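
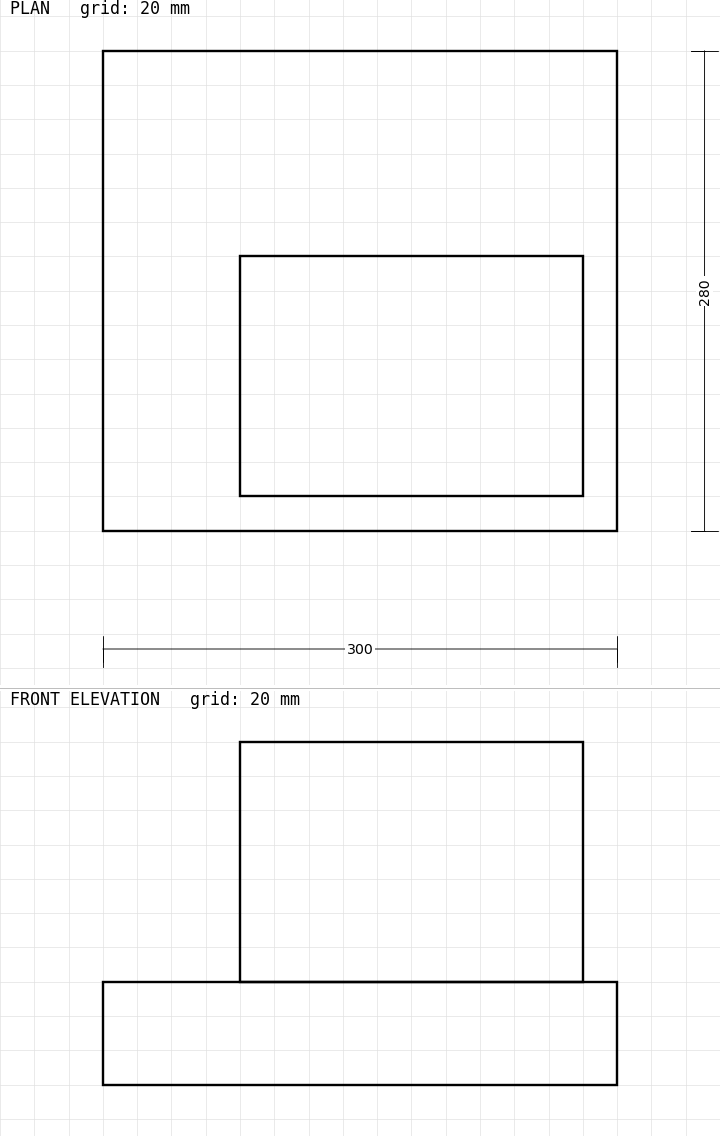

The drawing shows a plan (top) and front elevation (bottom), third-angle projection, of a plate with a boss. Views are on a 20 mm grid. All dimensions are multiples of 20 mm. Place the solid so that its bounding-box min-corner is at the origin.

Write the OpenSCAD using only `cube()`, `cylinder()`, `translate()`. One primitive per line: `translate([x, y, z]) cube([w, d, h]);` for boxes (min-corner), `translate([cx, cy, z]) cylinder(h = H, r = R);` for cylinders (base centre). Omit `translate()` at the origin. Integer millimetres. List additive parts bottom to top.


cube([300, 280, 60]);
translate([80, 20, 60]) cube([200, 140, 140]);


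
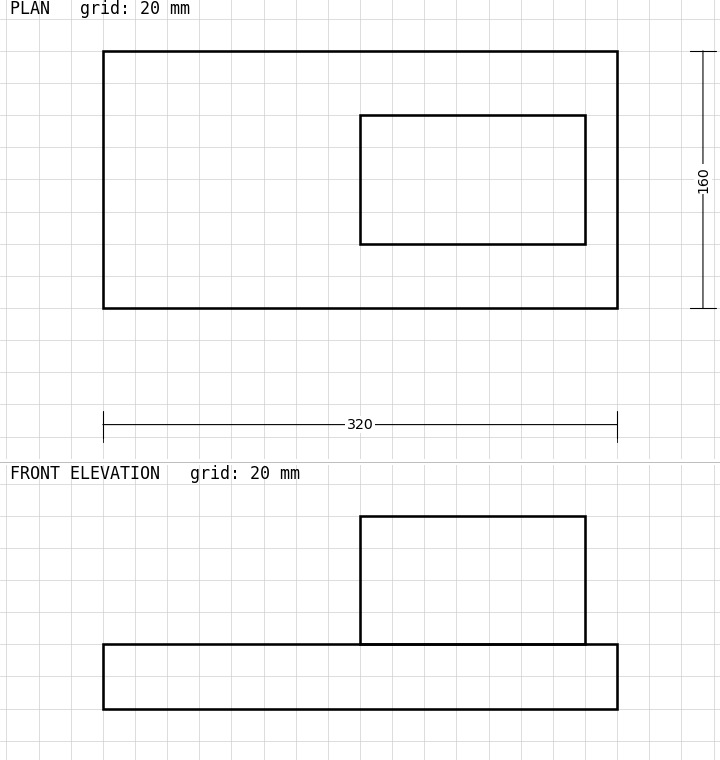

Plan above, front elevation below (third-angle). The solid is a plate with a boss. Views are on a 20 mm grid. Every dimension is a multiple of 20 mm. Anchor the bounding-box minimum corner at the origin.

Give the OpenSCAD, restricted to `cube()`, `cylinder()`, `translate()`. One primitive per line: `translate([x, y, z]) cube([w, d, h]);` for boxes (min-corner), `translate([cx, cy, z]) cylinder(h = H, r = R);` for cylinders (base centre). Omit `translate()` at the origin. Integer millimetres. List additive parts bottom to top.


cube([320, 160, 40]);
translate([160, 40, 40]) cube([140, 80, 80]);


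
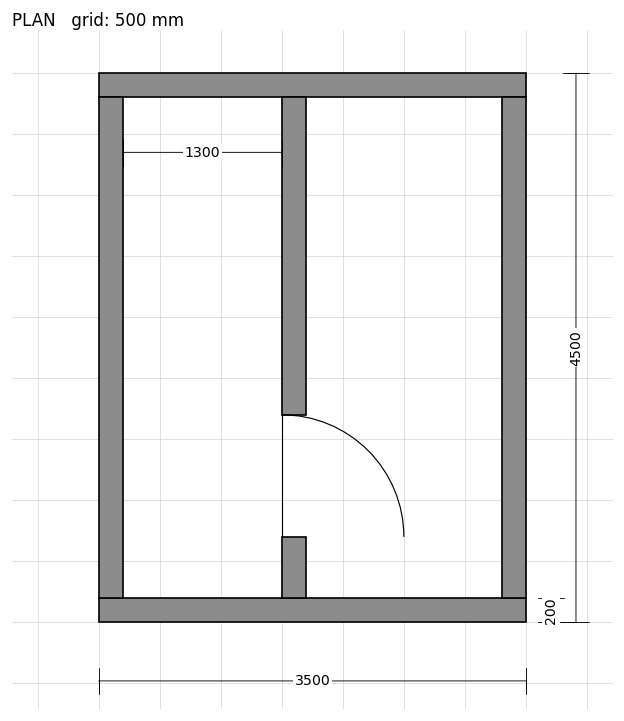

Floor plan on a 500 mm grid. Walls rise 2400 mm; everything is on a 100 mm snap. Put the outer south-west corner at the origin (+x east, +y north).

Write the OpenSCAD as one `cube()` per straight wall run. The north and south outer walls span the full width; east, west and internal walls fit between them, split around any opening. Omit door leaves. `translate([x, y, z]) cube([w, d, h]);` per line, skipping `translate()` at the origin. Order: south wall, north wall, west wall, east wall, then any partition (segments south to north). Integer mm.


cube([3500, 200, 2400]);
translate([0, 4300, 0]) cube([3500, 200, 2400]);
translate([0, 200, 0]) cube([200, 4100, 2400]);
translate([3300, 200, 0]) cube([200, 4100, 2400]);
translate([1500, 200, 0]) cube([200, 500, 2400]);
translate([1500, 1700, 0]) cube([200, 2600, 2400]);


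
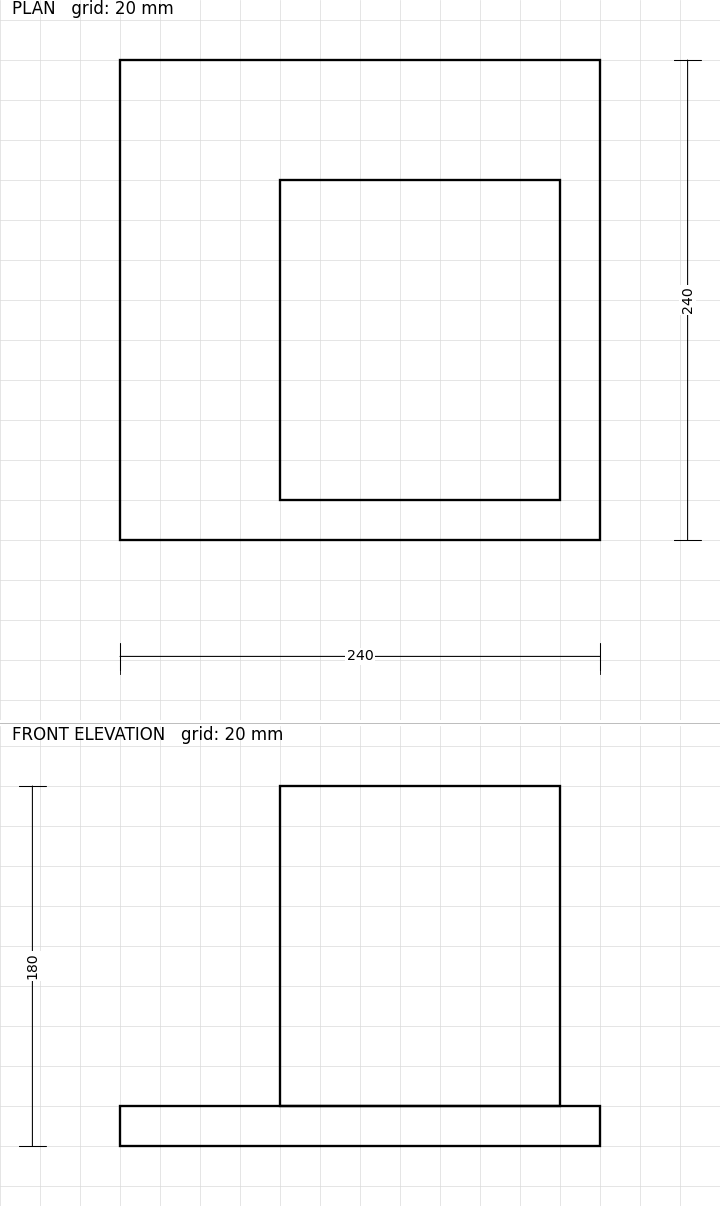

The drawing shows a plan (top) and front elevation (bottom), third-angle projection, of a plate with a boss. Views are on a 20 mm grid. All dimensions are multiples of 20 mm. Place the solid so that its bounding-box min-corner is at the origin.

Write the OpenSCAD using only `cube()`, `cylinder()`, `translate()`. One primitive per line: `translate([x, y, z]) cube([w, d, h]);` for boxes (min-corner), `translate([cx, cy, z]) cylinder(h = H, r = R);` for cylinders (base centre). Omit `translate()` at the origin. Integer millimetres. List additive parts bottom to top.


cube([240, 240, 20]);
translate([80, 20, 20]) cube([140, 160, 160]);


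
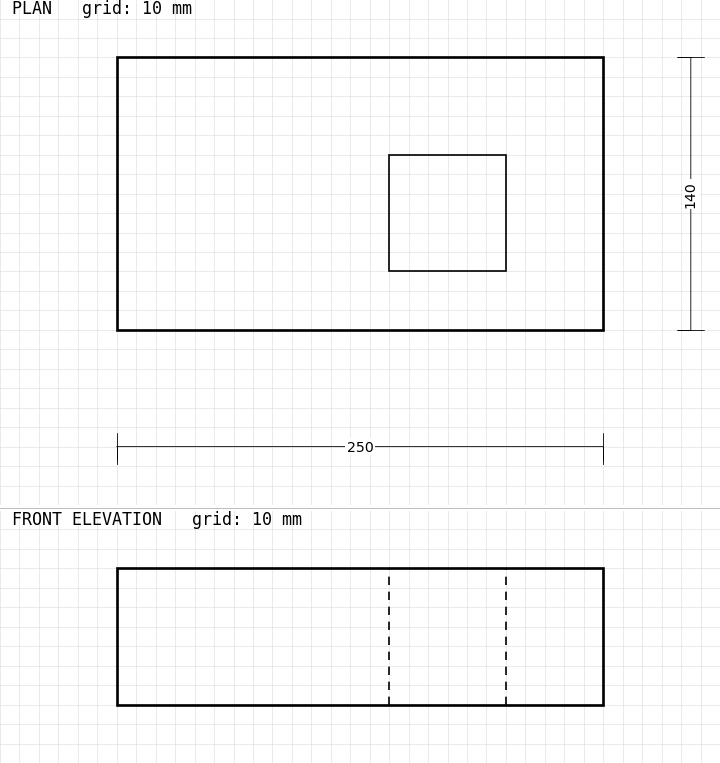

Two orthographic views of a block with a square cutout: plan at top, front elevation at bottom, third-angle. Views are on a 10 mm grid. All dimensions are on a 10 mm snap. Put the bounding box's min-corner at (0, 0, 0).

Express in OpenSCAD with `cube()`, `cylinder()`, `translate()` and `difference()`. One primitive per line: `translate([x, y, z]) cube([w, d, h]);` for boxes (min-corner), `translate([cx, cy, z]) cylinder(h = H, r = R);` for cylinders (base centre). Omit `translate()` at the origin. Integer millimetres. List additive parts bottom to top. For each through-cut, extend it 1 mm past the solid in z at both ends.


difference() {
  cube([250, 140, 70]);
  translate([140, 30, -1]) cube([60, 60, 72]);
}


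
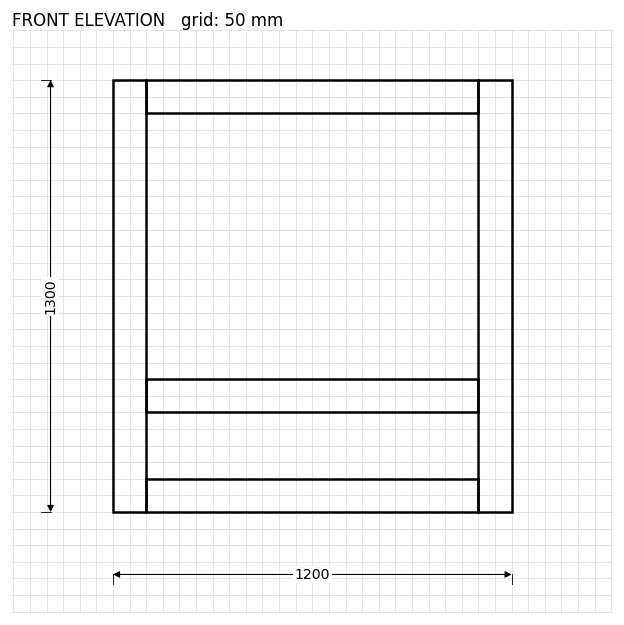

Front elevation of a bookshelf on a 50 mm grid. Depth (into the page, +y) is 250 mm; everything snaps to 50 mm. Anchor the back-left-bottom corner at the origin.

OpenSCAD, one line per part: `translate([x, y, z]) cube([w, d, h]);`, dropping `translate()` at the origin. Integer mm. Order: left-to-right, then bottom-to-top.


cube([100, 250, 1300]);
translate([100, 0, 0]) cube([1000, 250, 100]);
translate([100, 0, 300]) cube([1000, 250, 100]);
translate([100, 0, 1200]) cube([1000, 250, 100]);
translate([1100, 0, 0]) cube([100, 250, 1300]);


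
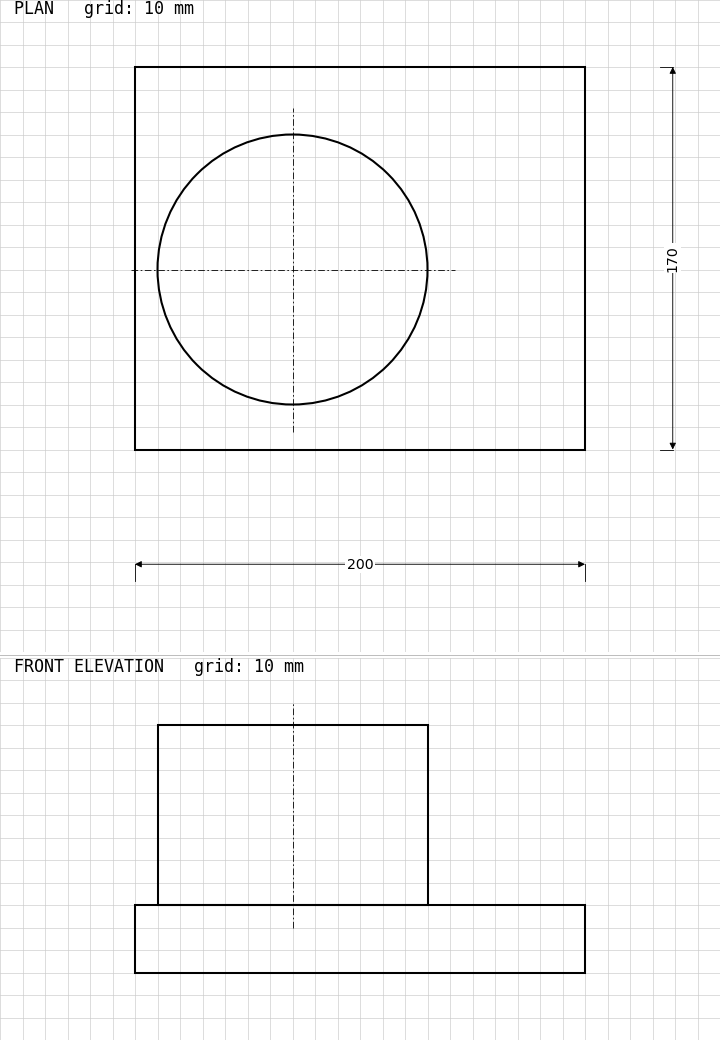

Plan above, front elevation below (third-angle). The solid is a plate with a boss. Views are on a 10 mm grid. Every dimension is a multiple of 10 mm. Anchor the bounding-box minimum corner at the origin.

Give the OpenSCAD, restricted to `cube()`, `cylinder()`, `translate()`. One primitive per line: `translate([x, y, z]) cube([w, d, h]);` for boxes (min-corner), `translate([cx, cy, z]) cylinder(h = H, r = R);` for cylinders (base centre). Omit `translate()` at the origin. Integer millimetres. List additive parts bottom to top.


cube([200, 170, 30]);
translate([70, 80, 30]) cylinder(h = 80, r = 60);


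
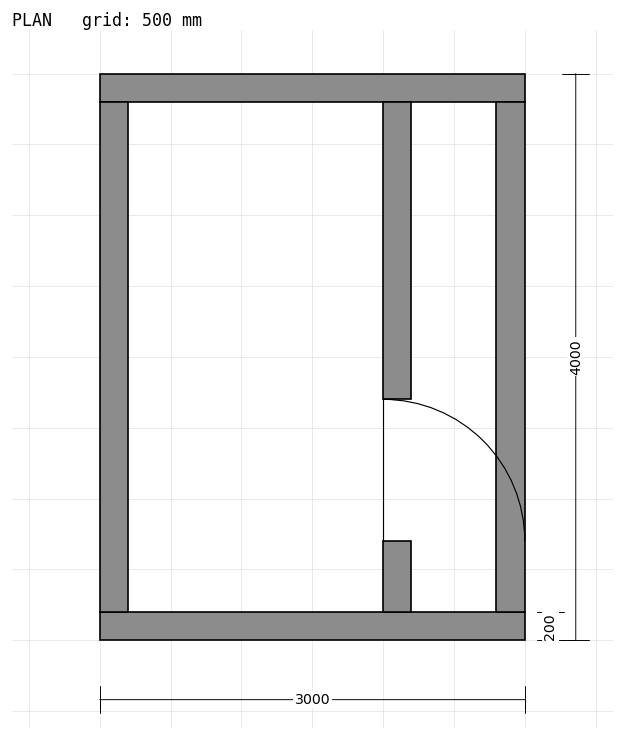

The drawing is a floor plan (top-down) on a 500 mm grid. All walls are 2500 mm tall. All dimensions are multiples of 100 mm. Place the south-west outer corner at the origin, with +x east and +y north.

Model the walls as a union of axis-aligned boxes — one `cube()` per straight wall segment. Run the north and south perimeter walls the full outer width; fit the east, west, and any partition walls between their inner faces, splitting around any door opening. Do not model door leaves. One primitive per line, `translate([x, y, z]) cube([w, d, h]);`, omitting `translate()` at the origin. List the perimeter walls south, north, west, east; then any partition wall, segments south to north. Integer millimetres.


cube([3000, 200, 2500]);
translate([0, 3800, 0]) cube([3000, 200, 2500]);
translate([0, 200, 0]) cube([200, 3600, 2500]);
translate([2800, 200, 0]) cube([200, 3600, 2500]);
translate([2000, 200, 0]) cube([200, 500, 2500]);
translate([2000, 1700, 0]) cube([200, 2100, 2500]);


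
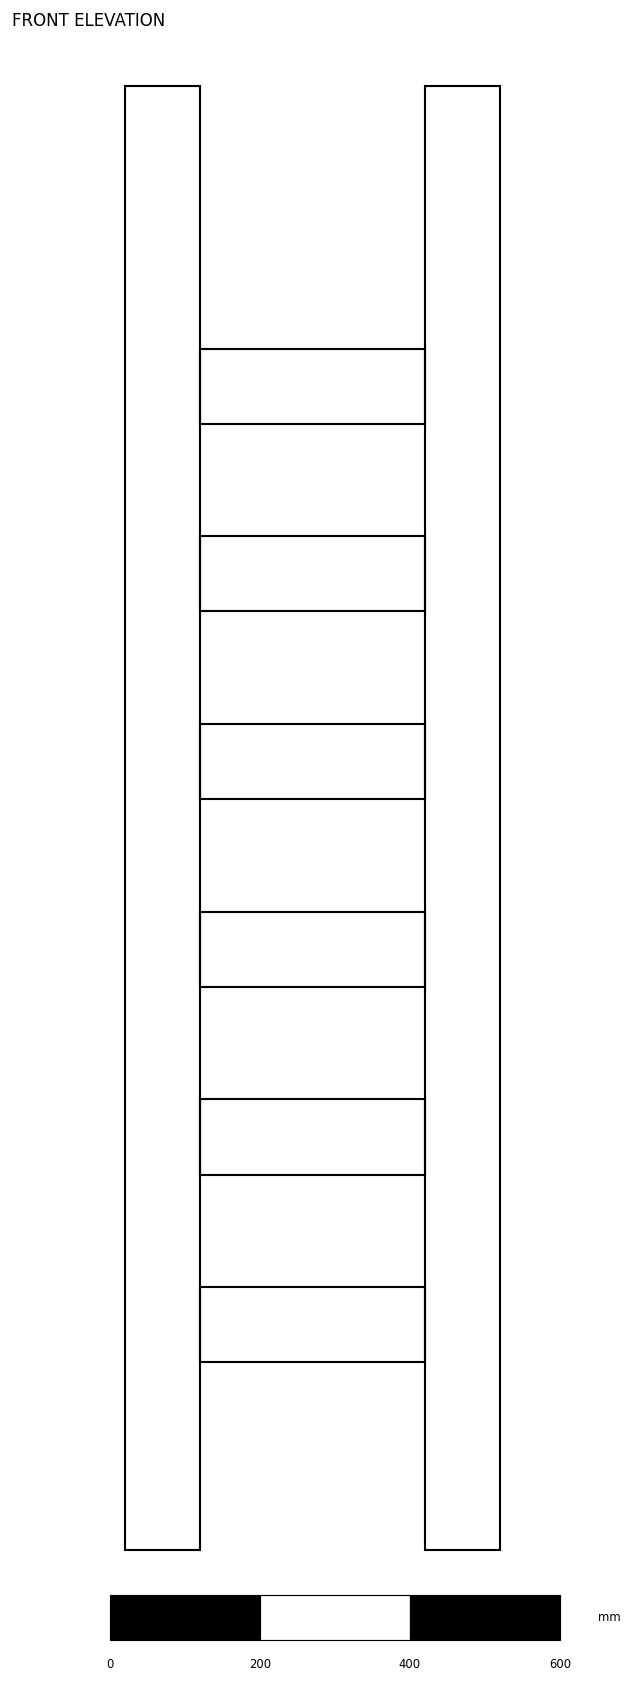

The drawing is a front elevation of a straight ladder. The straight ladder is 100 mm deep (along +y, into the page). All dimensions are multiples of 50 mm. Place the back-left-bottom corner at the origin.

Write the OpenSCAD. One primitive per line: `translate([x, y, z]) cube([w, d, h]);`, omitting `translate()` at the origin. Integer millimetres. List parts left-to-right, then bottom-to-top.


cube([100, 100, 1950]);
translate([100, 0, 250]) cube([300, 100, 100]);
translate([100, 0, 500]) cube([300, 100, 100]);
translate([100, 0, 750]) cube([300, 100, 100]);
translate([100, 0, 1000]) cube([300, 100, 100]);
translate([100, 0, 1250]) cube([300, 100, 100]);
translate([100, 0, 1500]) cube([300, 100, 100]);
translate([400, 0, 0]) cube([100, 100, 1950]);


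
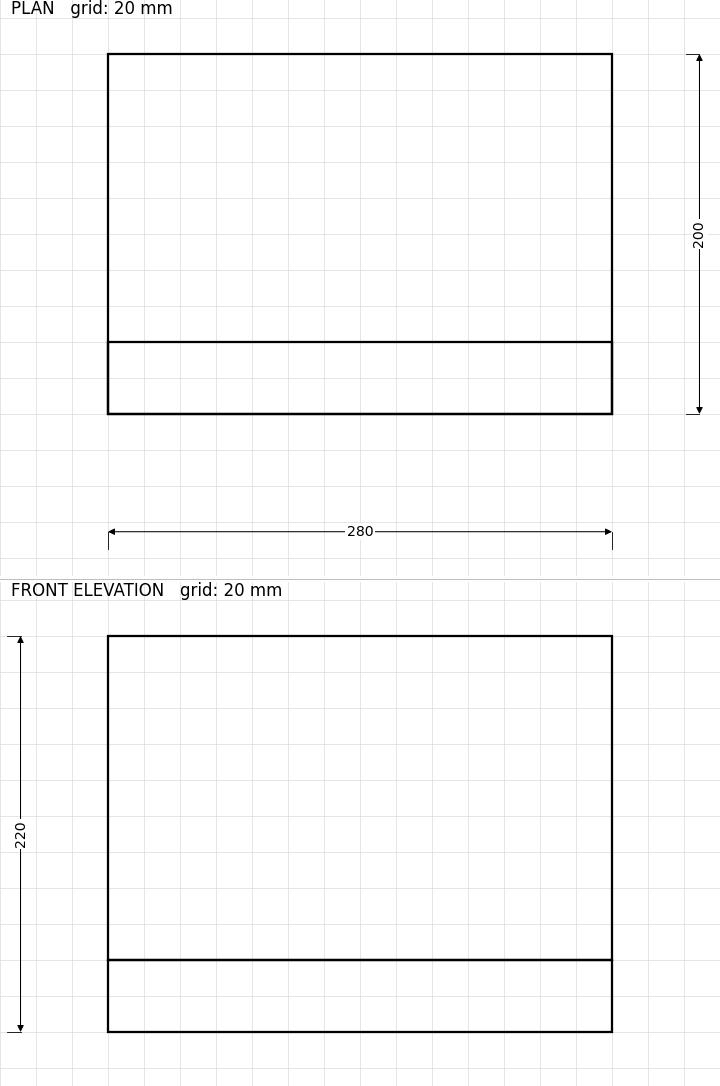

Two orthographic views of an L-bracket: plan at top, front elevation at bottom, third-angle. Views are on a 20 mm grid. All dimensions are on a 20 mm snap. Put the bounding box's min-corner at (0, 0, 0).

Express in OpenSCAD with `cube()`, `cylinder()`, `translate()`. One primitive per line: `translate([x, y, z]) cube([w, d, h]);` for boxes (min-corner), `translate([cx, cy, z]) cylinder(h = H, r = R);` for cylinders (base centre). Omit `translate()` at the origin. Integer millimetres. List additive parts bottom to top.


cube([280, 200, 40]);
translate([0, 0, 40]) cube([280, 40, 180]);


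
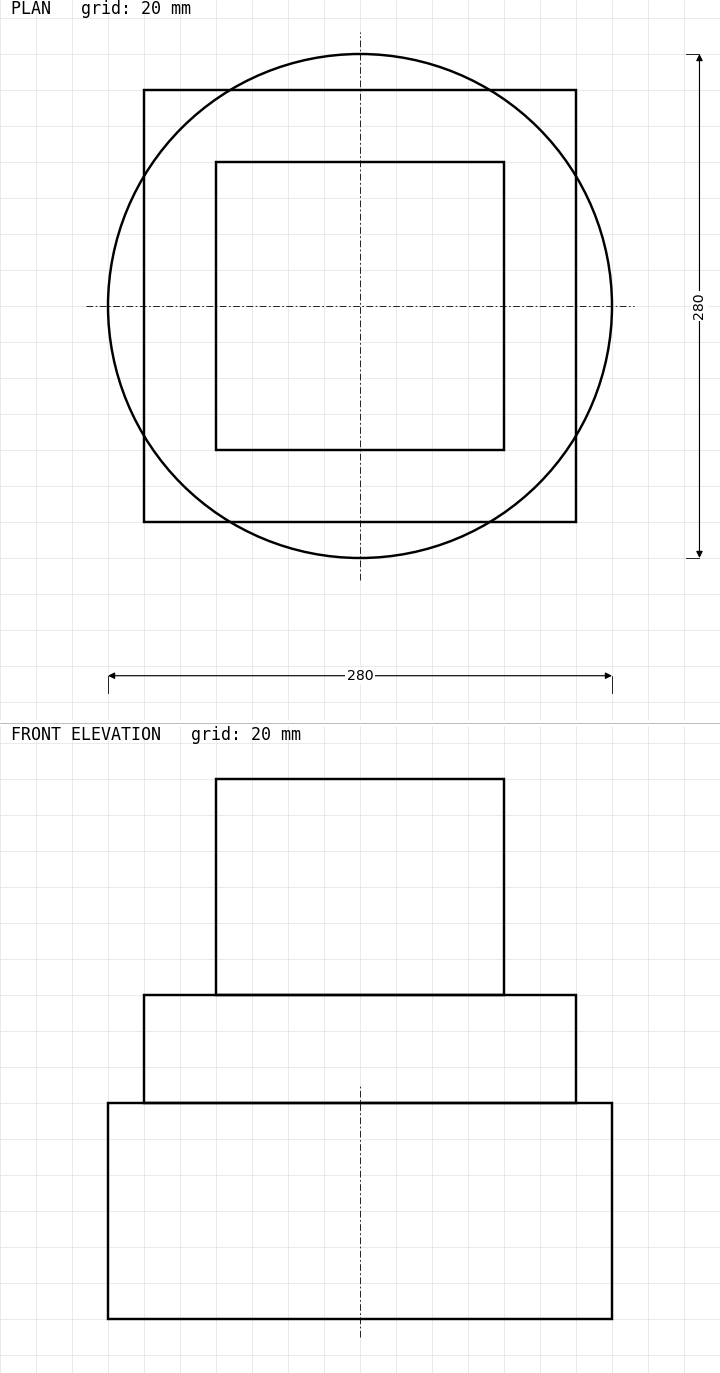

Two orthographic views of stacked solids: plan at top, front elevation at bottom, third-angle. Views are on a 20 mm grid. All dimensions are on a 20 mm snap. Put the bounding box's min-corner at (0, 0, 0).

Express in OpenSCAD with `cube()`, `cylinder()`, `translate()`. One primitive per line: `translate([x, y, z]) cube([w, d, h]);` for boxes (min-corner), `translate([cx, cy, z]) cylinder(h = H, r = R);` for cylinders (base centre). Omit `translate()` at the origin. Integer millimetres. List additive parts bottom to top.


translate([140, 140, 0]) cylinder(h = 120, r = 140);
translate([20, 20, 120]) cube([240, 240, 60]);
translate([60, 60, 180]) cube([160, 160, 120]);


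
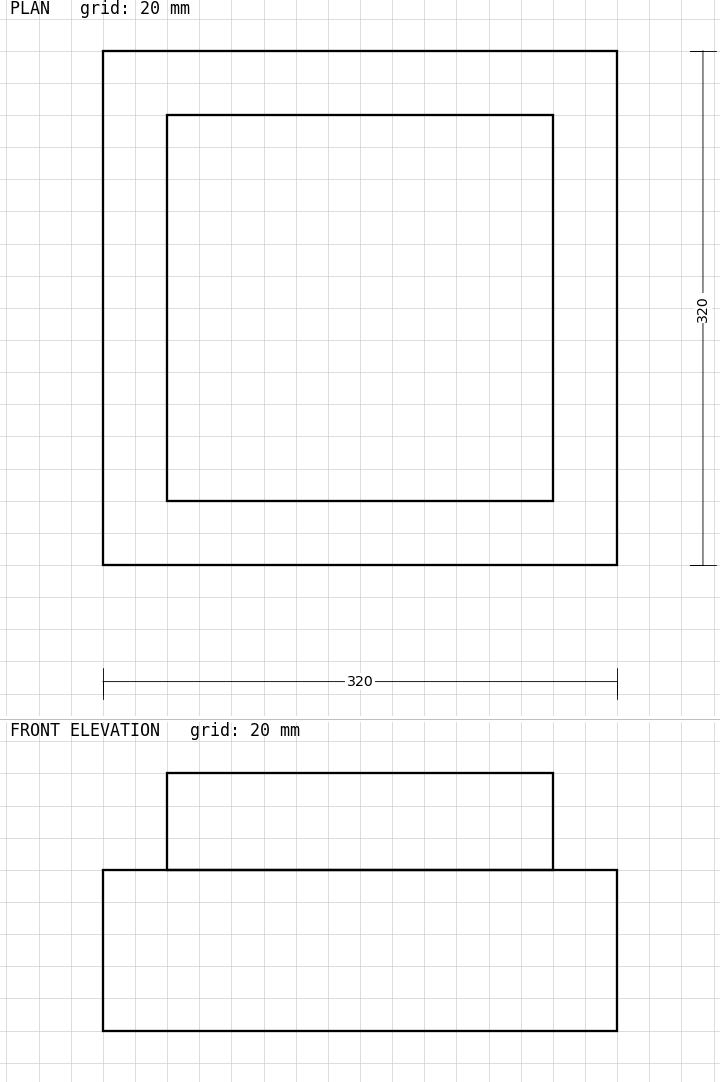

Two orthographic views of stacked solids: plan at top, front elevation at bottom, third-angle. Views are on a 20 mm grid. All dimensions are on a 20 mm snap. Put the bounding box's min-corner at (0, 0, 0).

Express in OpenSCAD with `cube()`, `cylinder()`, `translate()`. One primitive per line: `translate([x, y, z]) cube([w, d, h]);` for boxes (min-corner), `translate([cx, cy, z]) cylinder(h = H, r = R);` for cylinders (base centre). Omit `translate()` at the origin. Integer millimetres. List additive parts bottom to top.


cube([320, 320, 100]);
translate([40, 40, 100]) cube([240, 240, 60]);


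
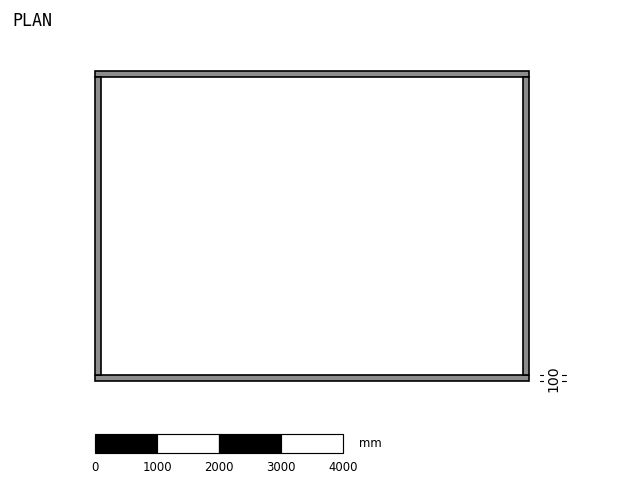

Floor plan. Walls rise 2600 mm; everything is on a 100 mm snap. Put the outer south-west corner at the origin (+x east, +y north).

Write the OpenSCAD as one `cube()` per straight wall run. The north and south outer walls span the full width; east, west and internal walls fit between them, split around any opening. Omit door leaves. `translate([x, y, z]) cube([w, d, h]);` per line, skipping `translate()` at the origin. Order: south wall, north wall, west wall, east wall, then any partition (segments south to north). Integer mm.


cube([7000, 100, 2600]);
translate([0, 4900, 0]) cube([7000, 100, 2600]);
translate([0, 100, 0]) cube([100, 4800, 2600]);
translate([6900, 100, 0]) cube([100, 4800, 2600]);


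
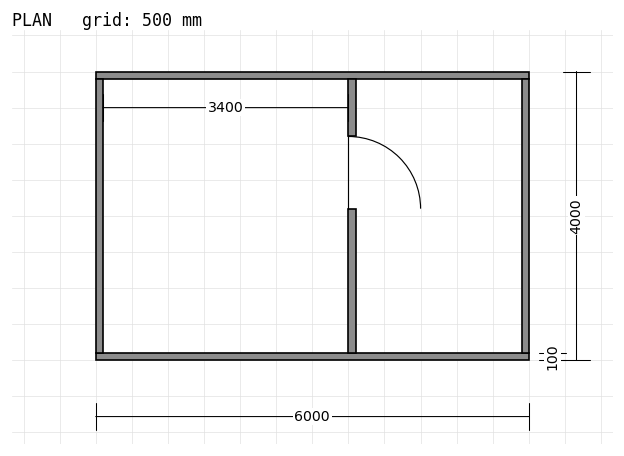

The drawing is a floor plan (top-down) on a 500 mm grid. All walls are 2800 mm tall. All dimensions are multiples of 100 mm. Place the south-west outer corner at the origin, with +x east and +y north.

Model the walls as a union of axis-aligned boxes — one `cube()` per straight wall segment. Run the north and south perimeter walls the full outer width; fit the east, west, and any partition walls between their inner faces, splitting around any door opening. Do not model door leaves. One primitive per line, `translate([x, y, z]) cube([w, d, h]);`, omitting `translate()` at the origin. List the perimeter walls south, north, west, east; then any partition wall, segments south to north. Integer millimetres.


cube([6000, 100, 2800]);
translate([0, 3900, 0]) cube([6000, 100, 2800]);
translate([0, 100, 0]) cube([100, 3800, 2800]);
translate([5900, 100, 0]) cube([100, 3800, 2800]);
translate([3500, 100, 0]) cube([100, 2000, 2800]);
translate([3500, 3100, 0]) cube([100, 800, 2800]);


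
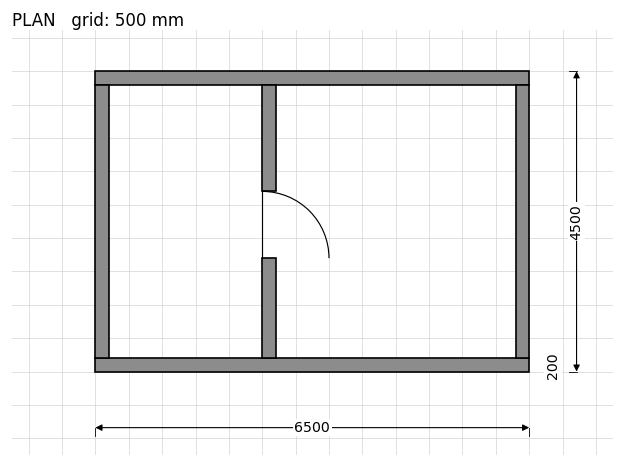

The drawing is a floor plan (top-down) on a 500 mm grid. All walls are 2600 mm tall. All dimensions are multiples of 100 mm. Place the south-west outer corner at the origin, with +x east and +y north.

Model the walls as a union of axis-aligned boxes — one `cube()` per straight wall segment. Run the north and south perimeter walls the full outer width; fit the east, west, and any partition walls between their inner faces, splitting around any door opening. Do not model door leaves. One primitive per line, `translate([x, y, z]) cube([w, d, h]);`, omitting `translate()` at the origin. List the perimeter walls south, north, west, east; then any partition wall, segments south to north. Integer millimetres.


cube([6500, 200, 2600]);
translate([0, 4300, 0]) cube([6500, 200, 2600]);
translate([0, 200, 0]) cube([200, 4100, 2600]);
translate([6300, 200, 0]) cube([200, 4100, 2600]);
translate([2500, 200, 0]) cube([200, 1500, 2600]);
translate([2500, 2700, 0]) cube([200, 1600, 2600]);


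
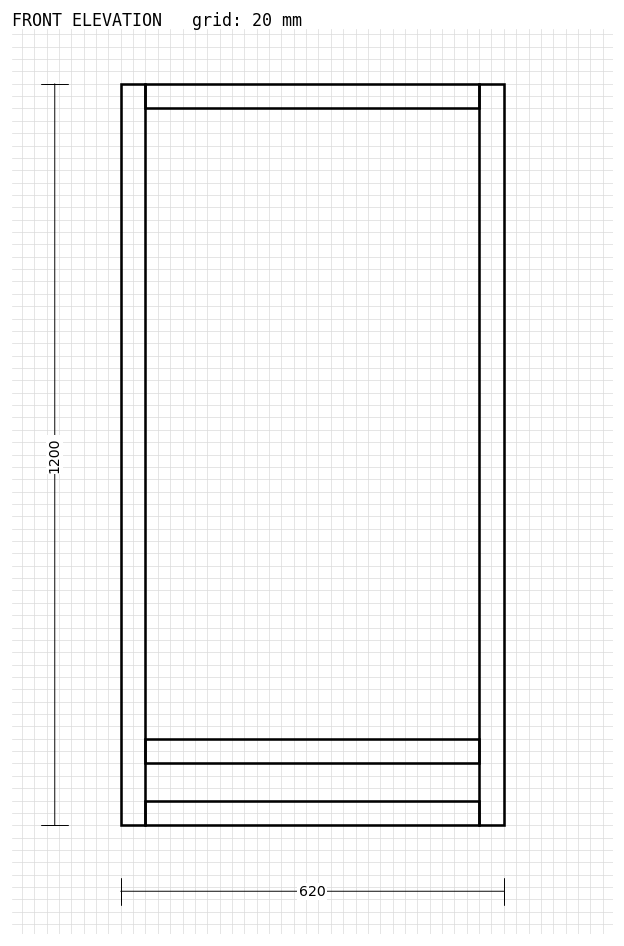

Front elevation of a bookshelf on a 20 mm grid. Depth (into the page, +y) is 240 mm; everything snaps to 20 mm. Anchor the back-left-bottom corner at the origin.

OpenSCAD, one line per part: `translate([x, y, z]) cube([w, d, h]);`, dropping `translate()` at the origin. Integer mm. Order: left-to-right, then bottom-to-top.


cube([40, 240, 1200]);
translate([40, 0, 0]) cube([540, 240, 40]);
translate([40, 0, 100]) cube([540, 240, 40]);
translate([40, 0, 1160]) cube([540, 240, 40]);
translate([580, 0, 0]) cube([40, 240, 1200]);


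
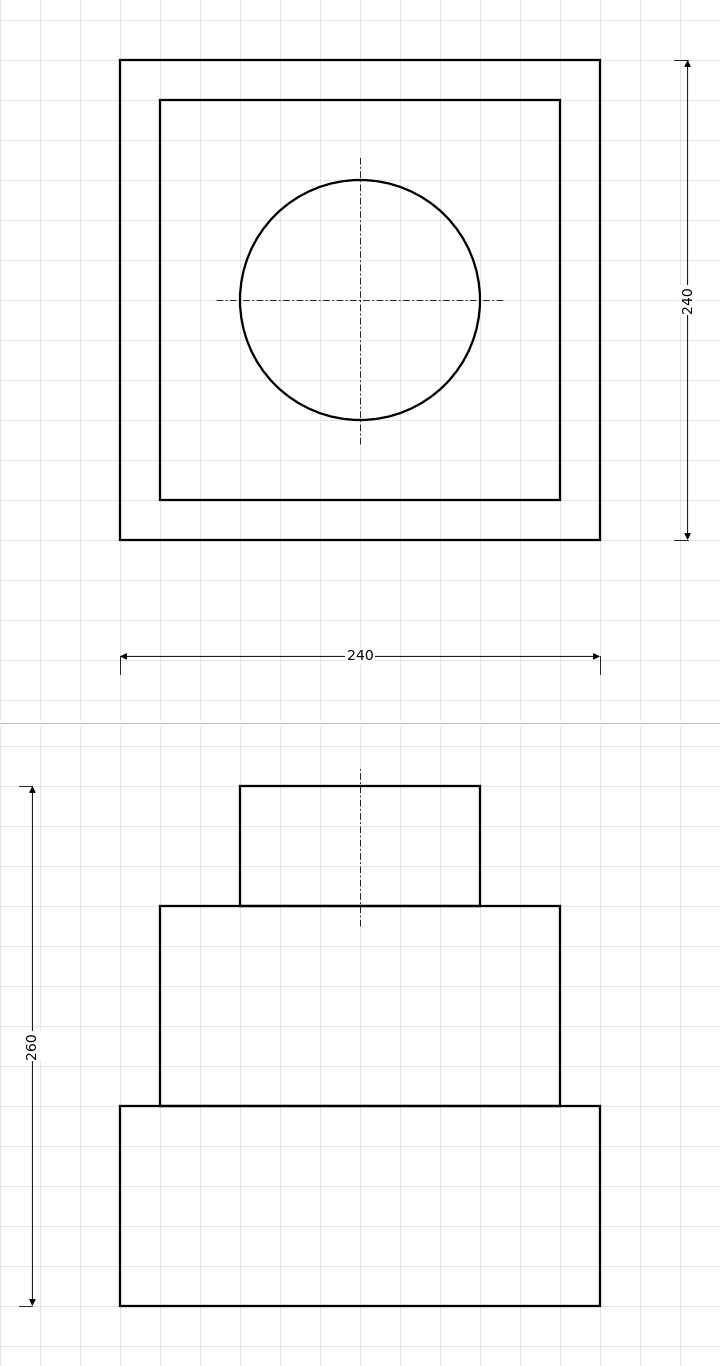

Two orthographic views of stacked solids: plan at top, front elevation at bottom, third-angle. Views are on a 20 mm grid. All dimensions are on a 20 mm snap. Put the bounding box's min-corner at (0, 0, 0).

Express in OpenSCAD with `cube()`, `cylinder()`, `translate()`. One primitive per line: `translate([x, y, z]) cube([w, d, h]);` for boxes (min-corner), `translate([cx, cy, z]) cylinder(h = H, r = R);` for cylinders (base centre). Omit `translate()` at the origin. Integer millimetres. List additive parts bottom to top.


cube([240, 240, 100]);
translate([20, 20, 100]) cube([200, 200, 100]);
translate([120, 120, 200]) cylinder(h = 60, r = 60);


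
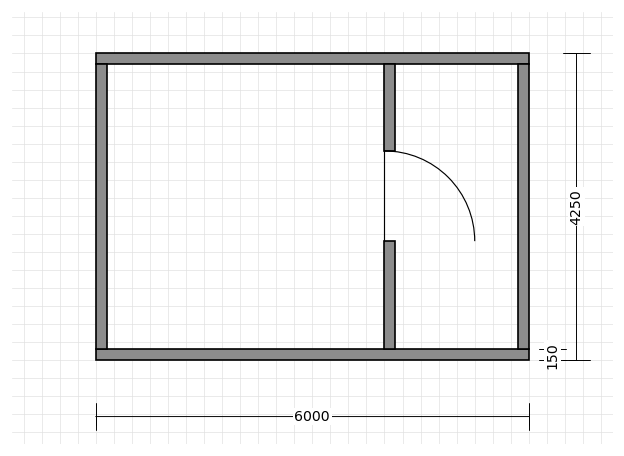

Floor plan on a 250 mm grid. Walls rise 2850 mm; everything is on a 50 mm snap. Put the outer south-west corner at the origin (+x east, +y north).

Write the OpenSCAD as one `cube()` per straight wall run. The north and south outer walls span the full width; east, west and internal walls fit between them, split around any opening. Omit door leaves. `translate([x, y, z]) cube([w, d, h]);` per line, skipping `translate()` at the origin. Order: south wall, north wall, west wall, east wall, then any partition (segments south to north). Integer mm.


cube([6000, 150, 2850]);
translate([0, 4100, 0]) cube([6000, 150, 2850]);
translate([0, 150, 0]) cube([150, 3950, 2850]);
translate([5850, 150, 0]) cube([150, 3950, 2850]);
translate([4000, 150, 0]) cube([150, 1500, 2850]);
translate([4000, 2900, 0]) cube([150, 1200, 2850]);


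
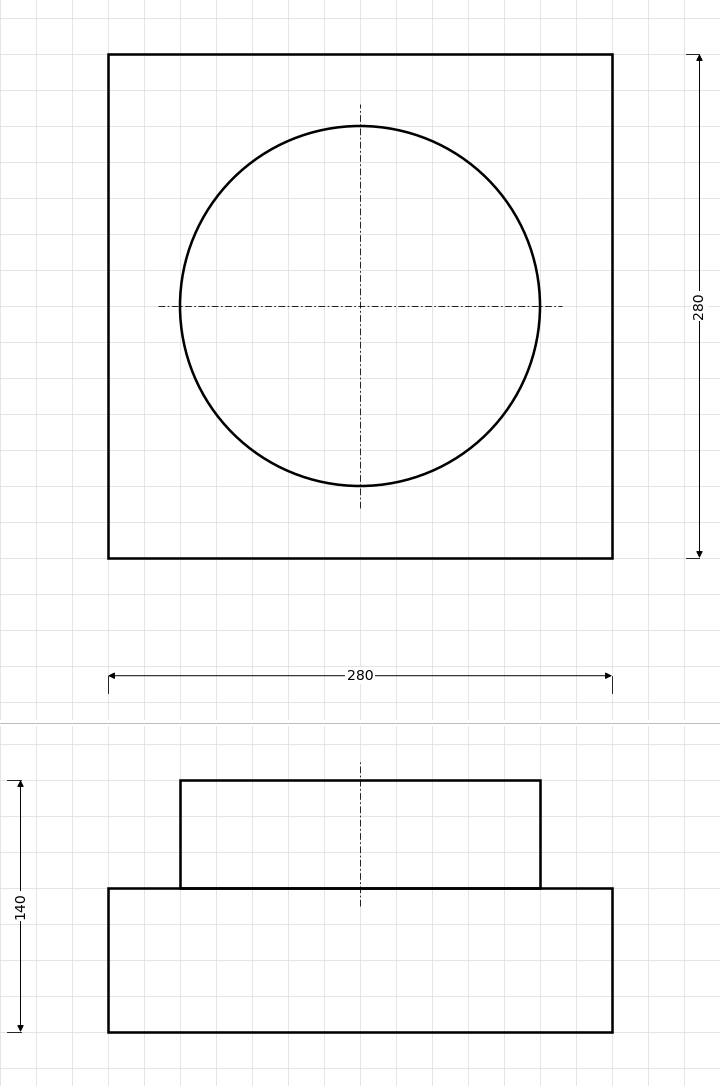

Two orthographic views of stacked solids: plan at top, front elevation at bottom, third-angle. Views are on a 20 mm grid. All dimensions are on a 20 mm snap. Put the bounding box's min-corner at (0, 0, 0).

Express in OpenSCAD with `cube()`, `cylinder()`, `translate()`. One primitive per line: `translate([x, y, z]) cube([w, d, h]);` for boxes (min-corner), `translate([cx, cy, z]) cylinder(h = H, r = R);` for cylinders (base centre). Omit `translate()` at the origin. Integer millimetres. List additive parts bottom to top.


cube([280, 280, 80]);
translate([140, 140, 80]) cylinder(h = 60, r = 100);


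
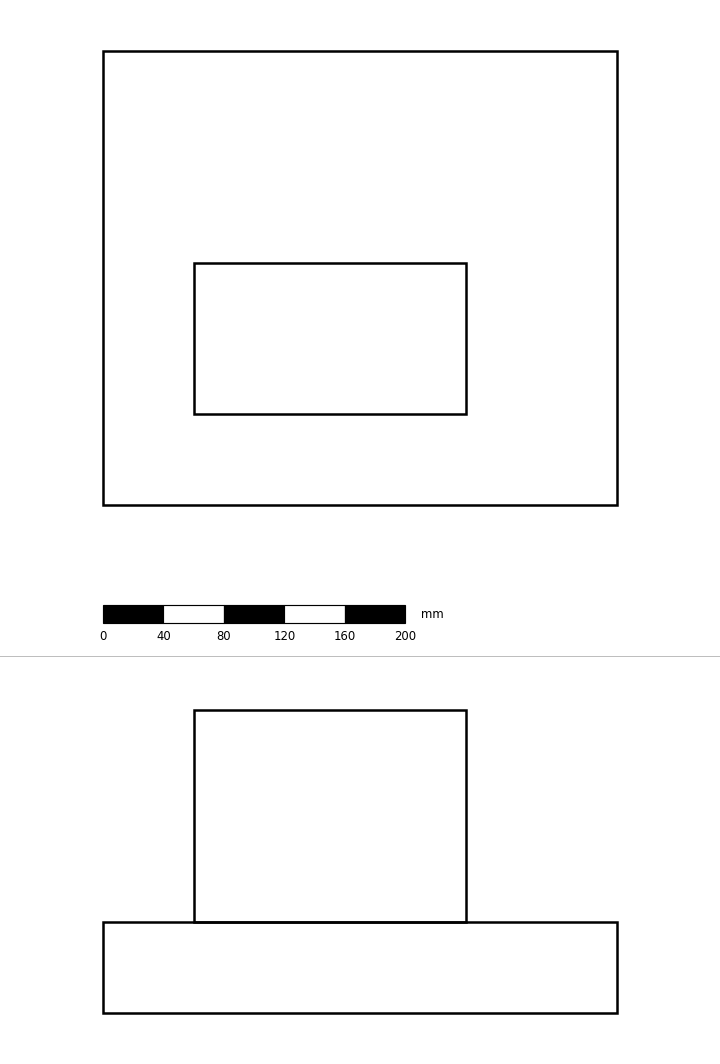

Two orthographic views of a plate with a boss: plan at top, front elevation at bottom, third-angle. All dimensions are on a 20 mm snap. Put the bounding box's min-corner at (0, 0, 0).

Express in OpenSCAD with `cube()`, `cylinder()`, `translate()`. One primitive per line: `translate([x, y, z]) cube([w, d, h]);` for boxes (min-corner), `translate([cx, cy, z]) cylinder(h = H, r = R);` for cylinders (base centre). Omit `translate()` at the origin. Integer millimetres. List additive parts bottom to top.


cube([340, 300, 60]);
translate([60, 60, 60]) cube([180, 100, 140]);


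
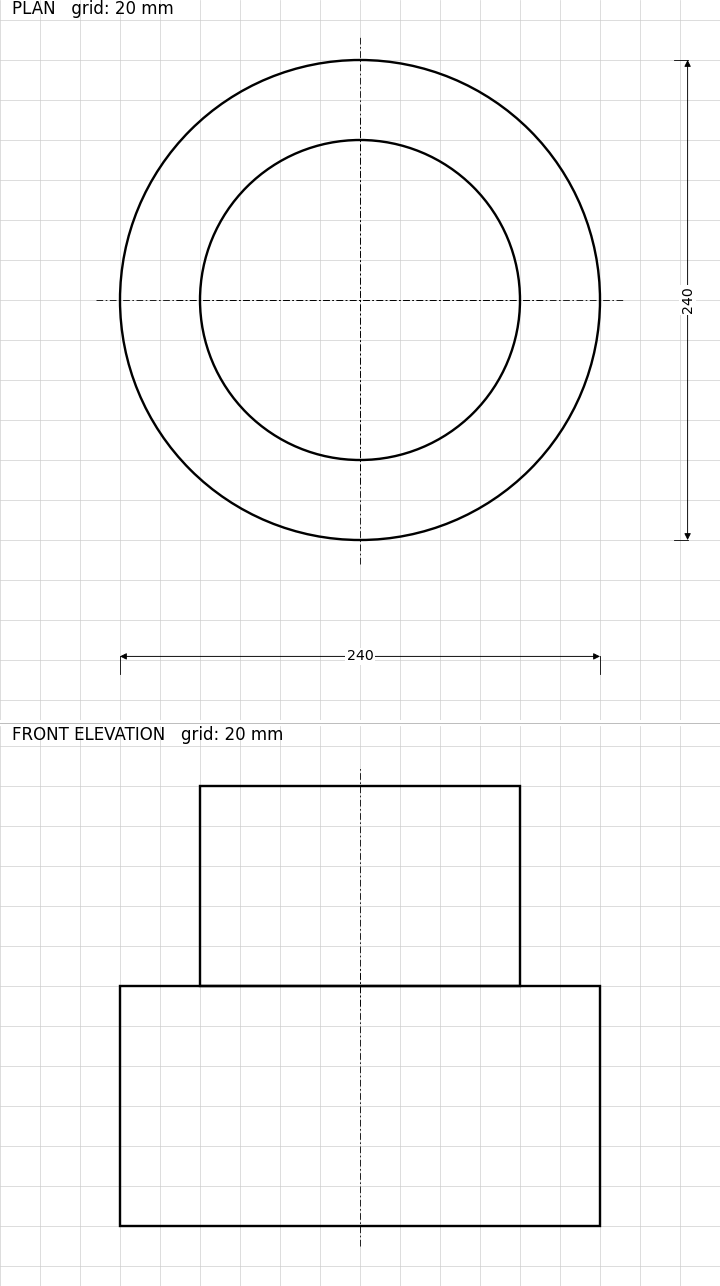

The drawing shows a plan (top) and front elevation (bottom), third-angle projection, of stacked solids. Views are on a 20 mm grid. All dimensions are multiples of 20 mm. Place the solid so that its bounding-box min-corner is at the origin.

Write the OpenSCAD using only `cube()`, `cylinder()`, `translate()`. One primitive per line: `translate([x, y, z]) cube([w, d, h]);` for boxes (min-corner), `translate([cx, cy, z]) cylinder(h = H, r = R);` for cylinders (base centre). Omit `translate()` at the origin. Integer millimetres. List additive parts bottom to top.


translate([120, 120, 0]) cylinder(h = 120, r = 120);
translate([120, 120, 120]) cylinder(h = 100, r = 80);


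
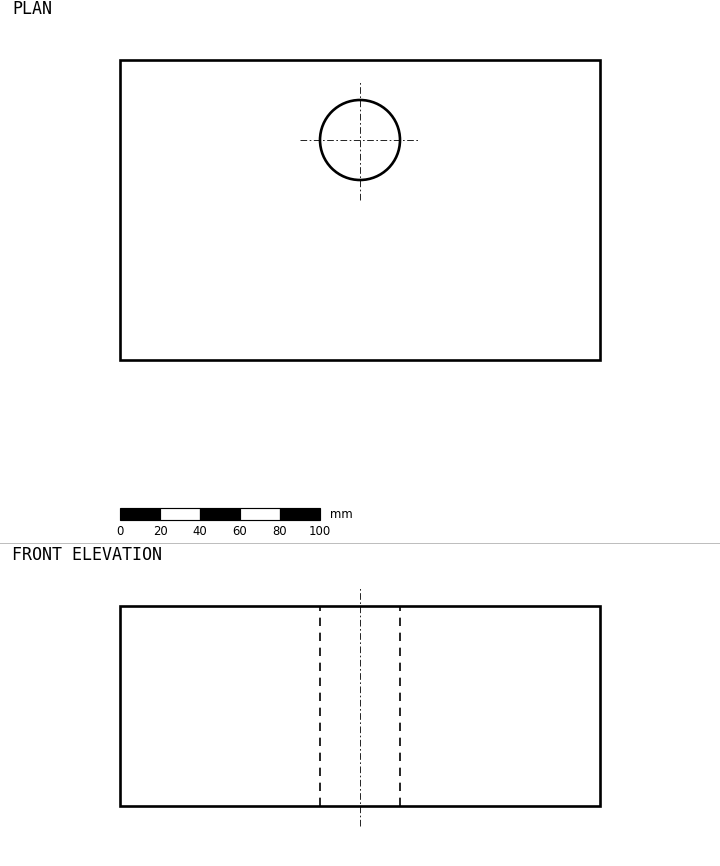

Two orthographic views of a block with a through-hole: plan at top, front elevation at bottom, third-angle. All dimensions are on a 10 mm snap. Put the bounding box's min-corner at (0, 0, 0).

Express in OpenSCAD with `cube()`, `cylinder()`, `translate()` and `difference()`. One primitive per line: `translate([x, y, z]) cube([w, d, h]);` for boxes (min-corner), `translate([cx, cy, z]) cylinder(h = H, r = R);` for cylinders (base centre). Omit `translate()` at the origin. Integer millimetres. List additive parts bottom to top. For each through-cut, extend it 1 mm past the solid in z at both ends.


difference() {
  cube([240, 150, 100]);
  translate([120, 110, -1]) cylinder(h = 102, r = 20);
}


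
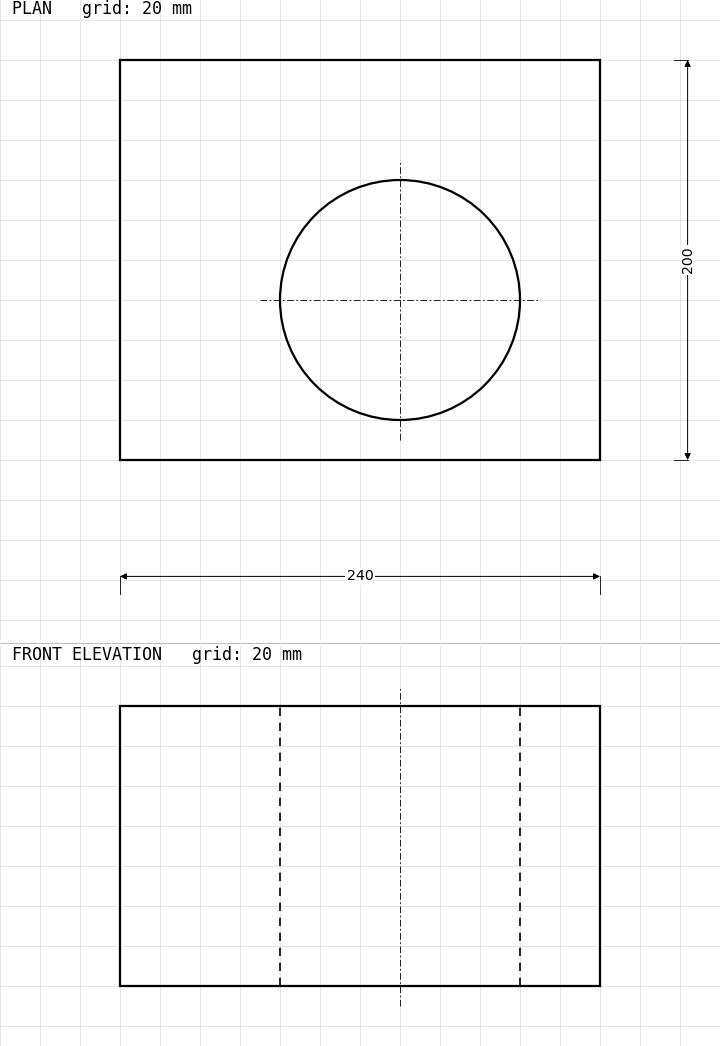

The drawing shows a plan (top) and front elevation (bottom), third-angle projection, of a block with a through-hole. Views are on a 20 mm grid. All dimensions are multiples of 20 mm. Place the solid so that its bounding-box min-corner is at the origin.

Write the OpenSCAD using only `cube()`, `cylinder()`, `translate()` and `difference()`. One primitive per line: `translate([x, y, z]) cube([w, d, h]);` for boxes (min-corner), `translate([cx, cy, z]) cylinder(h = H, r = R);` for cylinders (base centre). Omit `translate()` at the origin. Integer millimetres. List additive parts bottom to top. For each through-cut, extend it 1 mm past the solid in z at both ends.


difference() {
  cube([240, 200, 140]);
  translate([140, 80, -1]) cylinder(h = 142, r = 60);
}


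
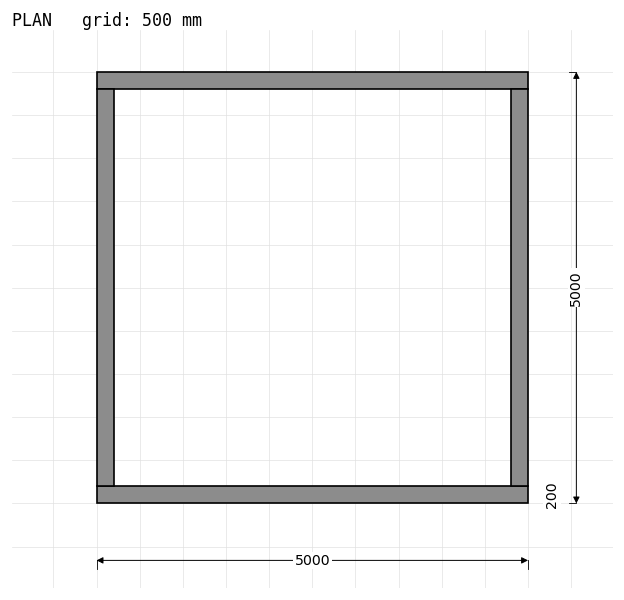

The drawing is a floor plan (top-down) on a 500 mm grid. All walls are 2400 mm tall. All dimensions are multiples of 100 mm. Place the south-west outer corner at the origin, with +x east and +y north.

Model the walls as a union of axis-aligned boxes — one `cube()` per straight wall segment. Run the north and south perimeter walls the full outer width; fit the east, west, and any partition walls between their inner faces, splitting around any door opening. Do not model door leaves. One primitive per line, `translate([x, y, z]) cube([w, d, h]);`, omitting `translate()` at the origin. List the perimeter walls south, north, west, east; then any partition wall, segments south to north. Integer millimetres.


cube([5000, 200, 2400]);
translate([0, 4800, 0]) cube([5000, 200, 2400]);
translate([0, 200, 0]) cube([200, 4600, 2400]);
translate([4800, 200, 0]) cube([200, 4600, 2400]);


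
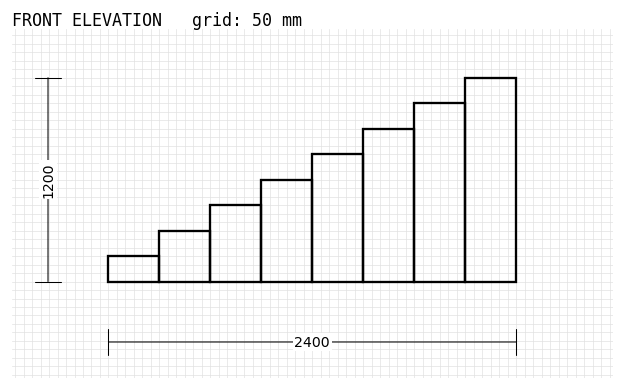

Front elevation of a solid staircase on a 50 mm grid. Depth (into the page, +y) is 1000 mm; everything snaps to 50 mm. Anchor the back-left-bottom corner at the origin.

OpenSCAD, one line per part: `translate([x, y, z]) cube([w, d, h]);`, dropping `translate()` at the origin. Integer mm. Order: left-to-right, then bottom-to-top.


cube([300, 1000, 150]);
translate([300, 0, 0]) cube([300, 1000, 300]);
translate([600, 0, 0]) cube([300, 1000, 450]);
translate([900, 0, 0]) cube([300, 1000, 600]);
translate([1200, 0, 0]) cube([300, 1000, 750]);
translate([1500, 0, 0]) cube([300, 1000, 900]);
translate([1800, 0, 0]) cube([300, 1000, 1050]);
translate([2100, 0, 0]) cube([300, 1000, 1200]);


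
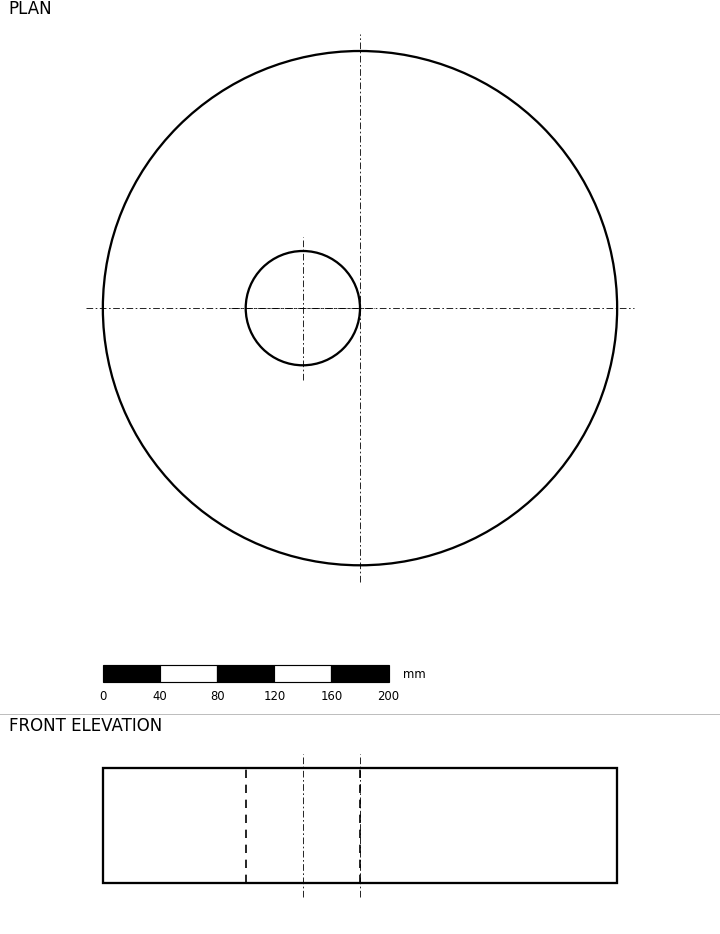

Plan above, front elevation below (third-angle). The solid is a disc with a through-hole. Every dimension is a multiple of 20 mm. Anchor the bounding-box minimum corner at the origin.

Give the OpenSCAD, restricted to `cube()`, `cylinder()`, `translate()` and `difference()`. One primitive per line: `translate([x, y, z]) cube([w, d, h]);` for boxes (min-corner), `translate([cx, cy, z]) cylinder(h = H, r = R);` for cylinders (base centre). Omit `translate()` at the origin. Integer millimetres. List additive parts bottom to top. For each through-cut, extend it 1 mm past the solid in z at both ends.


difference() {
  translate([180, 180, 0]) cylinder(h = 80, r = 180);
  translate([140, 180, -1]) cylinder(h = 82, r = 40);
}


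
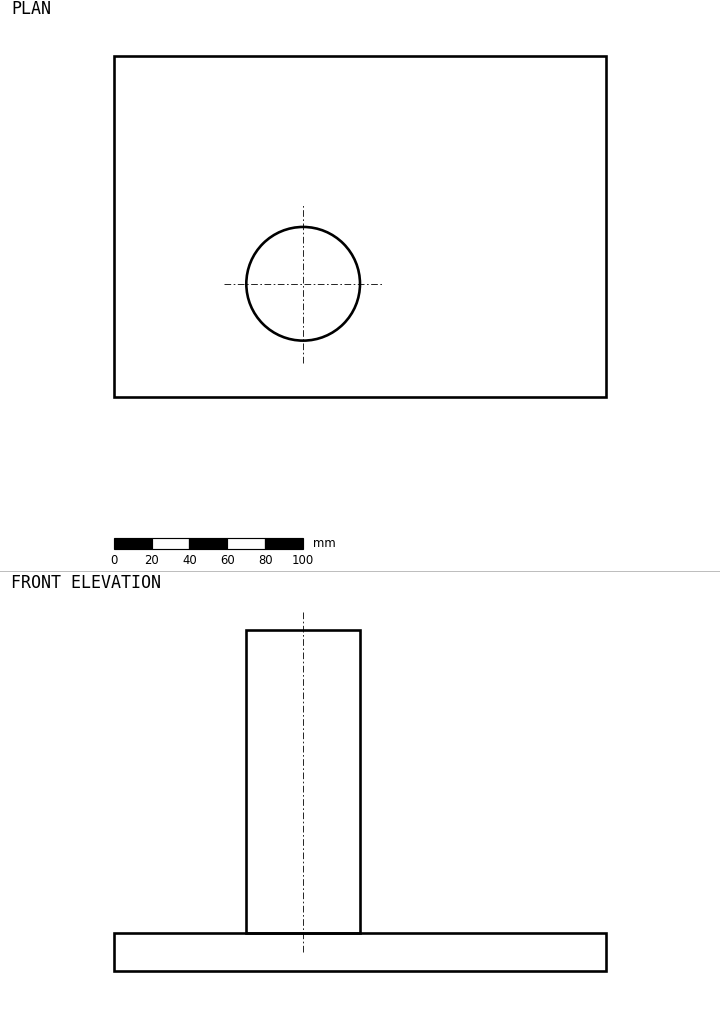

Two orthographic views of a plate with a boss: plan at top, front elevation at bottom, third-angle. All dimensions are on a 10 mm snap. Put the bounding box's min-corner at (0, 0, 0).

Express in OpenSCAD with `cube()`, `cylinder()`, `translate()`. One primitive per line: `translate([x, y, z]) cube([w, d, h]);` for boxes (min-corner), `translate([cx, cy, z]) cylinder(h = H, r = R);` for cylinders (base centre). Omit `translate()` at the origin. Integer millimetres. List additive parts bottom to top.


cube([260, 180, 20]);
translate([100, 60, 20]) cylinder(h = 160, r = 30);


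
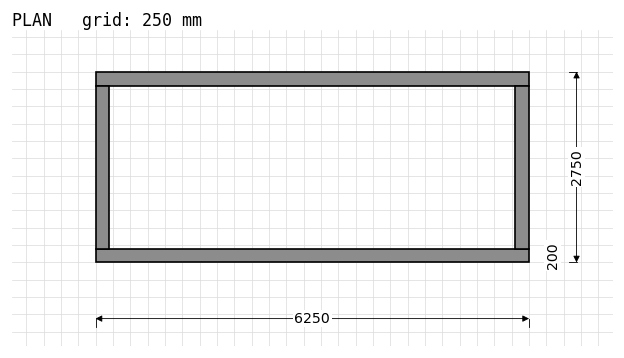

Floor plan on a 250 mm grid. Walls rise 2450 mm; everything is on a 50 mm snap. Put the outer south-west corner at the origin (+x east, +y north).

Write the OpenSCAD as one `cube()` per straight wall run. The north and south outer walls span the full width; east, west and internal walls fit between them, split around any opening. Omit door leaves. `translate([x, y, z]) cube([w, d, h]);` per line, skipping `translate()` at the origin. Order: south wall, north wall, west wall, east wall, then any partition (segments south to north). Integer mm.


cube([6250, 200, 2450]);
translate([0, 2550, 0]) cube([6250, 200, 2450]);
translate([0, 200, 0]) cube([200, 2350, 2450]);
translate([6050, 200, 0]) cube([200, 2350, 2450]);


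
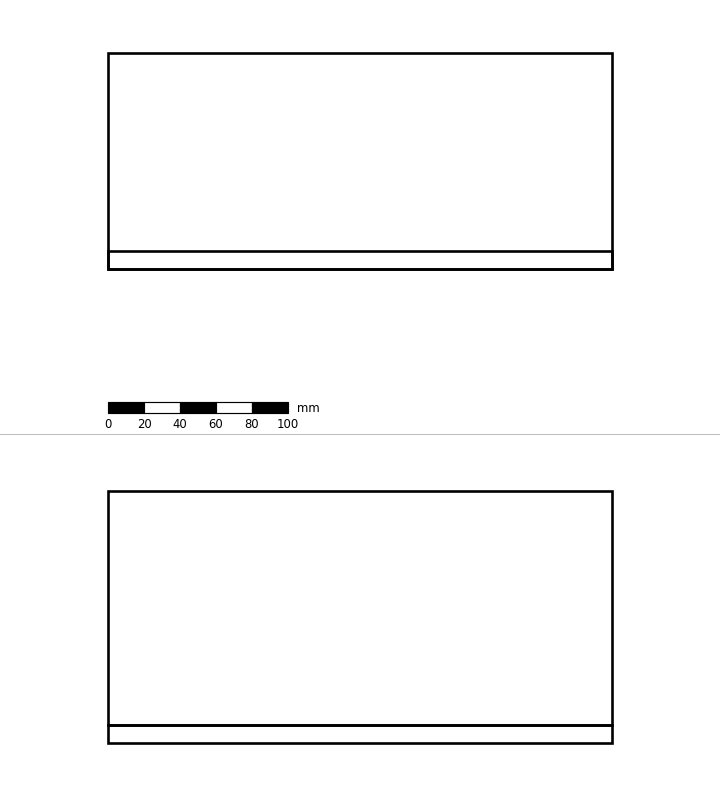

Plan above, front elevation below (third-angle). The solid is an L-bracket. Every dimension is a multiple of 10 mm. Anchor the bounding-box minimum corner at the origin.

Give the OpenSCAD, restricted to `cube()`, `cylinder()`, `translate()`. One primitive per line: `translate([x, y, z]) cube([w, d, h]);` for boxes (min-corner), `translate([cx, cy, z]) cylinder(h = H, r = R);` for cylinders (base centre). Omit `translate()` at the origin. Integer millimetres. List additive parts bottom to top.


cube([280, 120, 10]);
translate([0, 0, 10]) cube([280, 10, 130]);


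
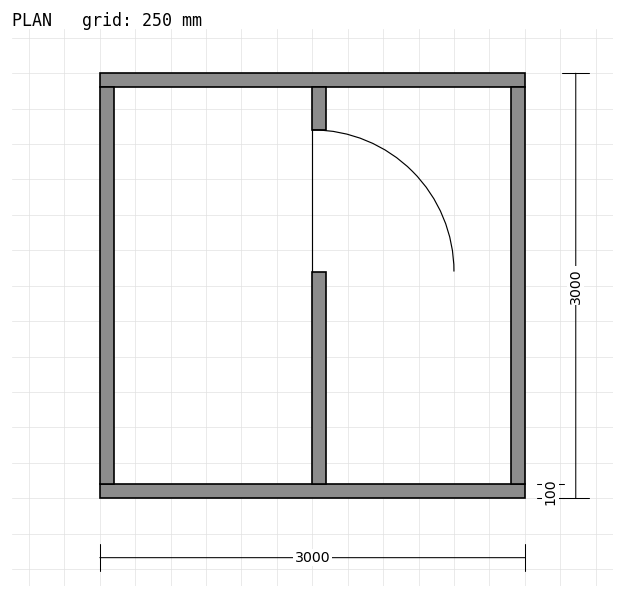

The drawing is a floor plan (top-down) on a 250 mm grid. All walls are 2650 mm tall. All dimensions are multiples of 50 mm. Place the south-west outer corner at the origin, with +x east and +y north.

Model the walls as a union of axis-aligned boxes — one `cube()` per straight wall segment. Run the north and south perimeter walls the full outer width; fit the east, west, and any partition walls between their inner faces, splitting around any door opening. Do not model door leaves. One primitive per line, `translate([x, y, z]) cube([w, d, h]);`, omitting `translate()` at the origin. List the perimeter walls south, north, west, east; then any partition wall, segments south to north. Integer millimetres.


cube([3000, 100, 2650]);
translate([0, 2900, 0]) cube([3000, 100, 2650]);
translate([0, 100, 0]) cube([100, 2800, 2650]);
translate([2900, 100, 0]) cube([100, 2800, 2650]);
translate([1500, 100, 0]) cube([100, 1500, 2650]);
translate([1500, 2600, 0]) cube([100, 300, 2650]);


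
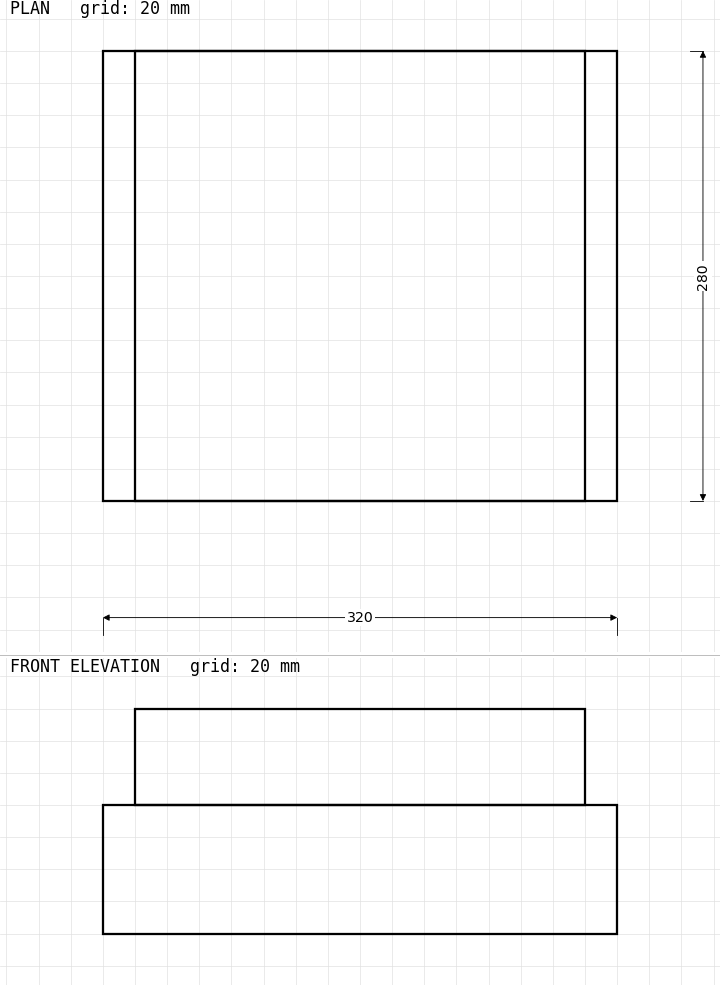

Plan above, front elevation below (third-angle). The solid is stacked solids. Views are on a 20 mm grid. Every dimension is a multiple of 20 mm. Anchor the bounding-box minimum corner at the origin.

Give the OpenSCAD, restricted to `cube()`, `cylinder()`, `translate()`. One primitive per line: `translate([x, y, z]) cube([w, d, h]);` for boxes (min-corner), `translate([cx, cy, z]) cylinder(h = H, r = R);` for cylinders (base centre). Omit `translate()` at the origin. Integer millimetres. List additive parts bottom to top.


cube([320, 280, 80]);
translate([20, 0, 80]) cube([280, 280, 60]);


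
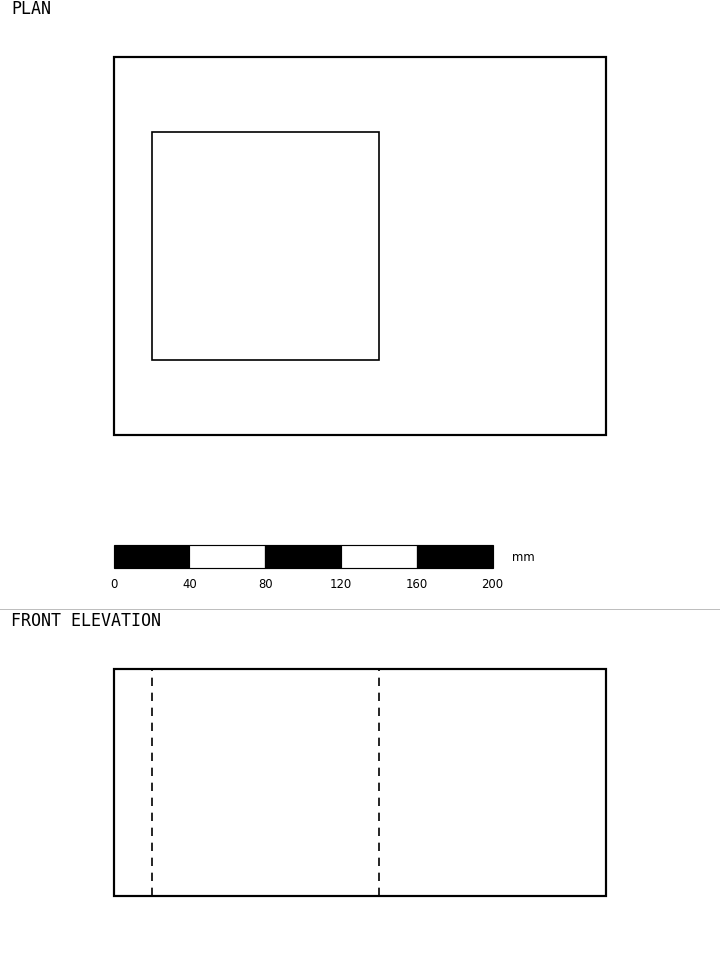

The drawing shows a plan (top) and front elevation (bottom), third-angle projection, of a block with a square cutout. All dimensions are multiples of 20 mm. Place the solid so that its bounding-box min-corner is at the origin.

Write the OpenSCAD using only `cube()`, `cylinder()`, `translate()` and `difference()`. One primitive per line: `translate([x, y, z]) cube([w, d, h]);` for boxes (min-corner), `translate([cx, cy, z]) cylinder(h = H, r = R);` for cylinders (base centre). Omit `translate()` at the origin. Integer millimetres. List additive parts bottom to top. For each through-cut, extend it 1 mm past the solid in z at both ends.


difference() {
  cube([260, 200, 120]);
  translate([20, 40, -1]) cube([120, 120, 122]);
}


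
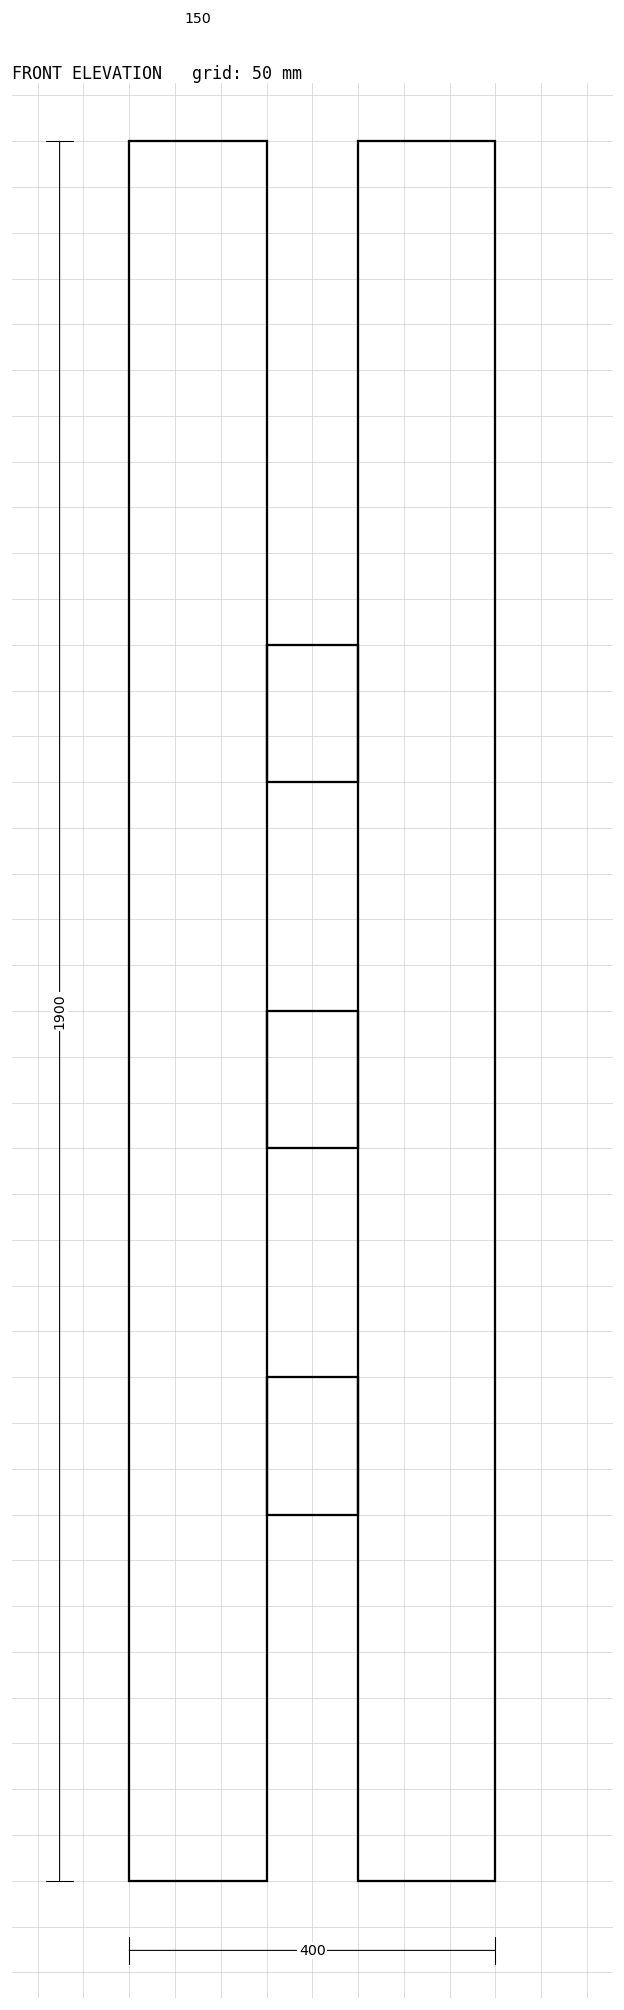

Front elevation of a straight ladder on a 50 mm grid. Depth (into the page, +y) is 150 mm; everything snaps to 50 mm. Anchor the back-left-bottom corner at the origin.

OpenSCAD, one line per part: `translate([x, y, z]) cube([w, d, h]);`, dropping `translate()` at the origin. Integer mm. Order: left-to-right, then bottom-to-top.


cube([150, 150, 1900]);
translate([150, 0, 400]) cube([100, 150, 150]);
translate([150, 0, 800]) cube([100, 150, 150]);
translate([150, 0, 1200]) cube([100, 150, 150]);
translate([250, 0, 0]) cube([150, 150, 1900]);


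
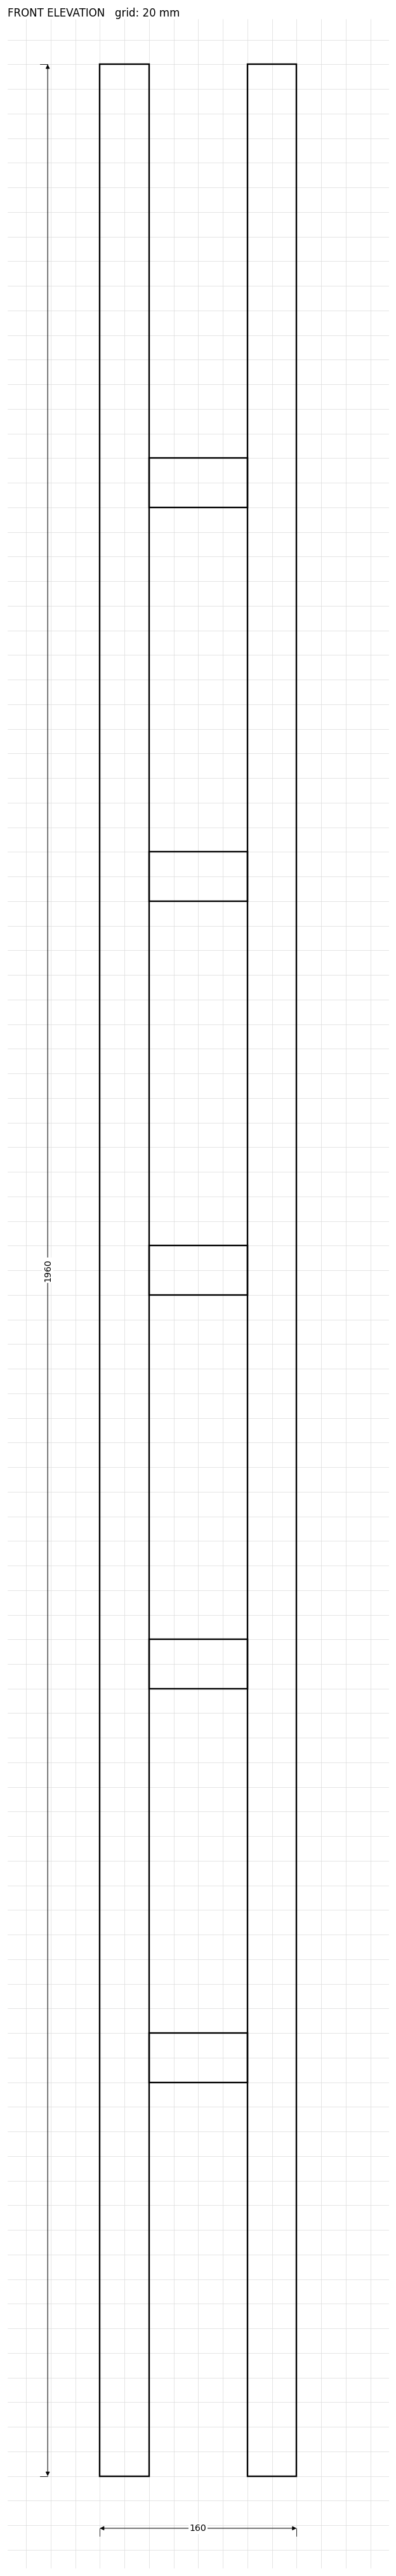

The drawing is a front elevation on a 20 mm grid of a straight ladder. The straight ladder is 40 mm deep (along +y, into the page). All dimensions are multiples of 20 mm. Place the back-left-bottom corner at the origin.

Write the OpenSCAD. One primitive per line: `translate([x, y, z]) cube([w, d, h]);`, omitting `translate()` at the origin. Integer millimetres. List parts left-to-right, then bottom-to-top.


cube([40, 40, 1960]);
translate([40, 0, 320]) cube([80, 40, 40]);
translate([40, 0, 640]) cube([80, 40, 40]);
translate([40, 0, 960]) cube([80, 40, 40]);
translate([40, 0, 1280]) cube([80, 40, 40]);
translate([40, 0, 1600]) cube([80, 40, 40]);
translate([120, 0, 0]) cube([40, 40, 1960]);


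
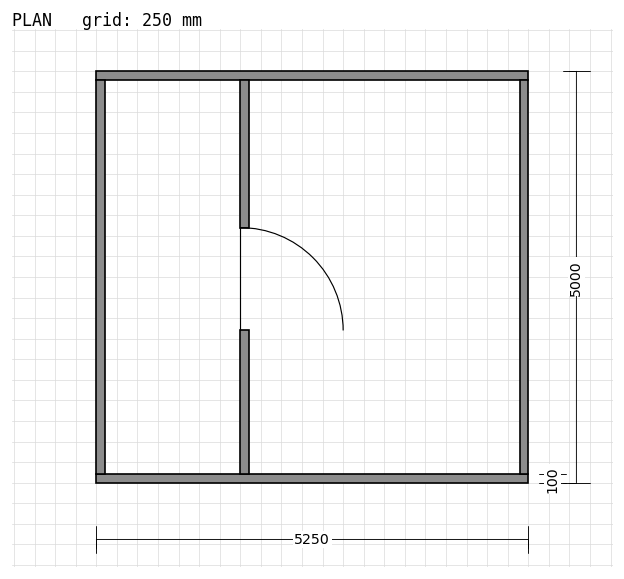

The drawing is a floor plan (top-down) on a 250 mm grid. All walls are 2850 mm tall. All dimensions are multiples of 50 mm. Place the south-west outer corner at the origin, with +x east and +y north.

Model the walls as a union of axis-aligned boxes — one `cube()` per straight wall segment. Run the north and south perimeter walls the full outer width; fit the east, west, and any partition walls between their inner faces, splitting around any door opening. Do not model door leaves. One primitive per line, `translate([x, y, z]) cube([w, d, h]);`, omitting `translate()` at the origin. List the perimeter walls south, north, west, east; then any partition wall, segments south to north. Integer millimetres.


cube([5250, 100, 2850]);
translate([0, 4900, 0]) cube([5250, 100, 2850]);
translate([0, 100, 0]) cube([100, 4800, 2850]);
translate([5150, 100, 0]) cube([100, 4800, 2850]);
translate([1750, 100, 0]) cube([100, 1750, 2850]);
translate([1750, 3100, 0]) cube([100, 1800, 2850]);
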